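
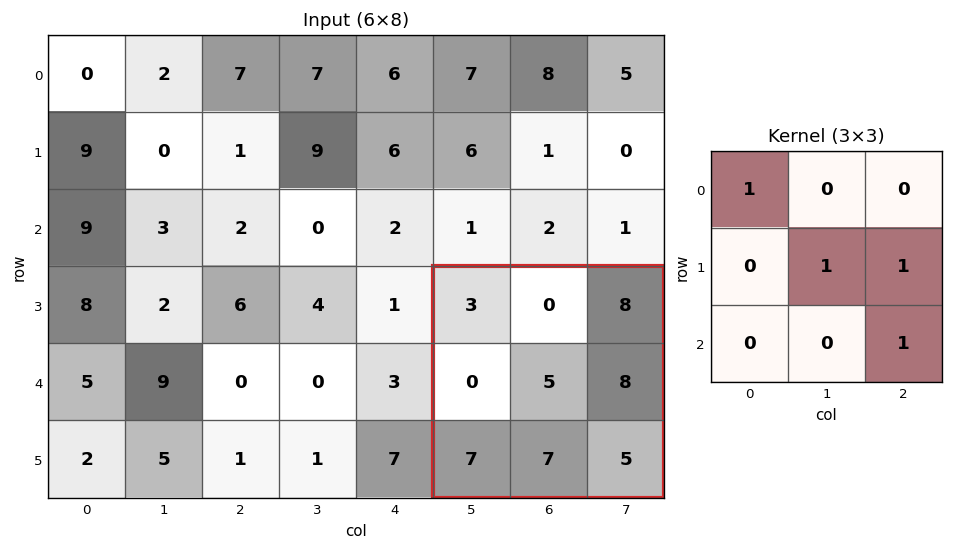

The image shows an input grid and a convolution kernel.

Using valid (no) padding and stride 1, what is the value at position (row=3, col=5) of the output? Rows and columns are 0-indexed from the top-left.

The receptive field on the input at this output position is [3 0 8 / 0 5 8 / 7 7 5]. Elementwise product with the kernel and sum: 3·1 + 5·1 + 8·1 + 5·1.

21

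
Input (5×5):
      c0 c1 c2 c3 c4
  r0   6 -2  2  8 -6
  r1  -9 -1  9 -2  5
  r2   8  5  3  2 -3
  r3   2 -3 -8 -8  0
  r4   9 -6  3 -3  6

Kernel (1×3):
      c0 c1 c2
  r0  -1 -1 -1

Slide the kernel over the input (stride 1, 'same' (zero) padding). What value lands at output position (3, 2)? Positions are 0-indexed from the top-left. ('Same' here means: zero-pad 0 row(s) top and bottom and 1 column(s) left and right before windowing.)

The receptive field on the zero-padded input at this output position is [-3 -8 -8]. Elementwise product with the kernel and sum: -3·-1 + -8·-1 + -8·-1.

19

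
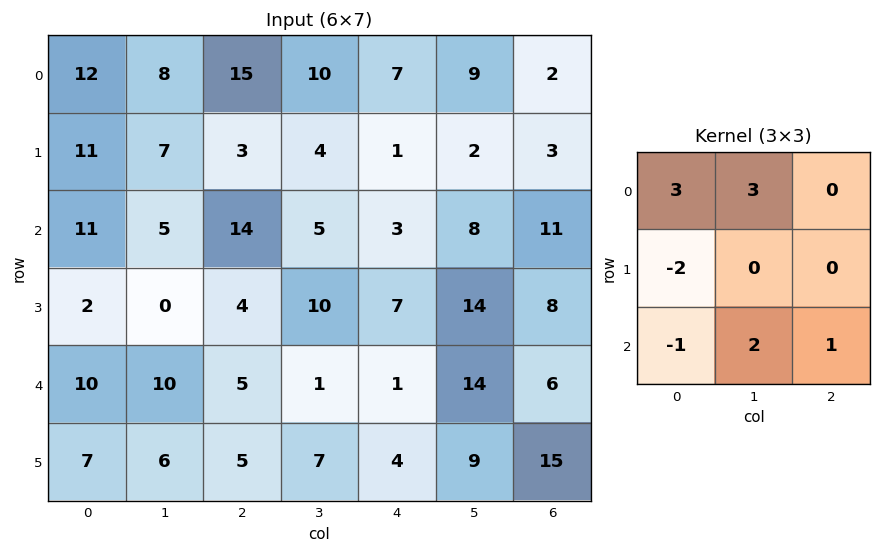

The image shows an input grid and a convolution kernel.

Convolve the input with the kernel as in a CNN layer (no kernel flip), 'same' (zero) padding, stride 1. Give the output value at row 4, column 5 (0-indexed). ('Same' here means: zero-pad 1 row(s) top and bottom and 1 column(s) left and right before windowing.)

90

The receptive field on the zero-padded input at this output position is [7 14 8 / 1 14 6 / 4 9 15]. Elementwise product with the kernel and sum: 7·3 + 14·3 + 1·-2 + 4·-1 + 9·2 + 15·1.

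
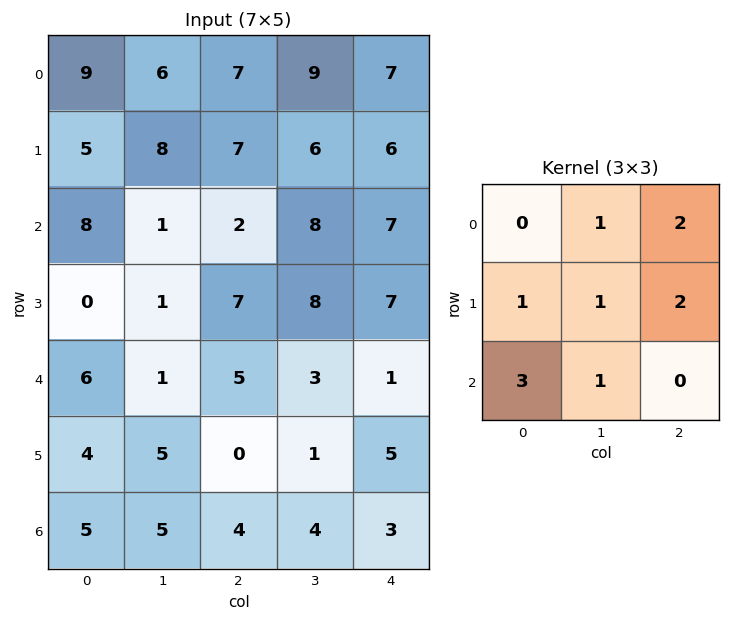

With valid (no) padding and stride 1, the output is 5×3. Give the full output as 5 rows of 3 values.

72 57 62
36 48 71
39 50 69
49 50 33
40 37 32

Output[0,0]: The receptive field on the input at this output position is [9 6 7 / 5 8 7 / 8 1 2]. Elementwise product with the kernel and sum: 6·1 + 7·2 + 5·1 + 8·1 + 7·2 + 8·3 + 1·1.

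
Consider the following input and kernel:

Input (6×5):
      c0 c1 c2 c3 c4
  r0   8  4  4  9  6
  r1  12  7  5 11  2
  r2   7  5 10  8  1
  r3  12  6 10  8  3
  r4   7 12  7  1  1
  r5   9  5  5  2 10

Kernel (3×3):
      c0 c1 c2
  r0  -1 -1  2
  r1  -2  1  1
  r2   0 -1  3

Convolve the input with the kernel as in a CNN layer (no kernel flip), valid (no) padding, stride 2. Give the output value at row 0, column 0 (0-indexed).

The receptive field on the input at this output position is [8 4 4 / 12 7 5 / 7 5 10]. Elementwise product with the kernel and sum: 8·-1 + 4·-1 + 4·2 + 12·-2 + 7·1 + 5·1 + 5·-1 + 10·3.

9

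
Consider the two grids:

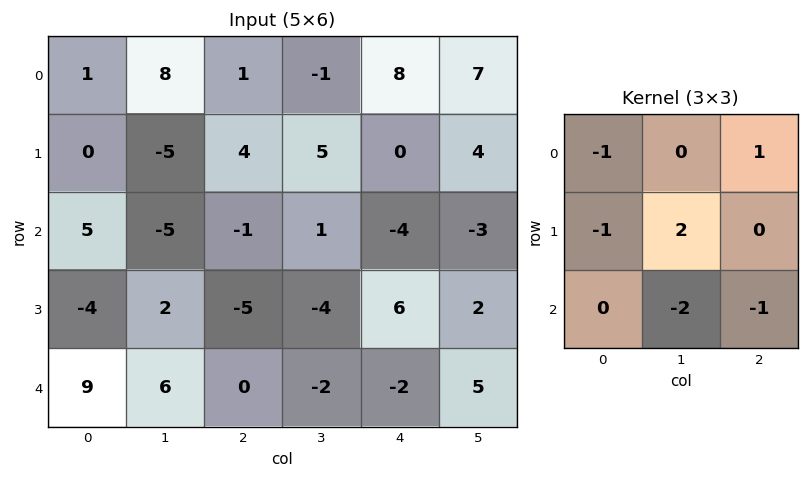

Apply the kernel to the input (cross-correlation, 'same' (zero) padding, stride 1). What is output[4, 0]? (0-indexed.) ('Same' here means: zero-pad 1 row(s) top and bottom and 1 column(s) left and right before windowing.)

20

The receptive field on the zero-padded input at this output position is [0 -4 2 / 0 9 6 / 0 0 0]. Elementwise product with the kernel and sum: 0·-1 + 2·1 + 0·-1 + 9·2 + 0·-2 + 0·-1.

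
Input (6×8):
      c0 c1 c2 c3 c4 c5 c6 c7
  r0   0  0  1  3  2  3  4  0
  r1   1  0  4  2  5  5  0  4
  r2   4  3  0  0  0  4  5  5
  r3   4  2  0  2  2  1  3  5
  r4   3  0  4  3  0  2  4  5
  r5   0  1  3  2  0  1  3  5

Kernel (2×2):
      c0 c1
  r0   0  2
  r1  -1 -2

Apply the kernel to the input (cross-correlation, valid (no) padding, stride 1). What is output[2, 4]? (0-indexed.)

The receptive field on the input at this output position is [0 4 / 2 1]. Elementwise product with the kernel and sum: 4·2 + 2·-1 + 1·-2.

4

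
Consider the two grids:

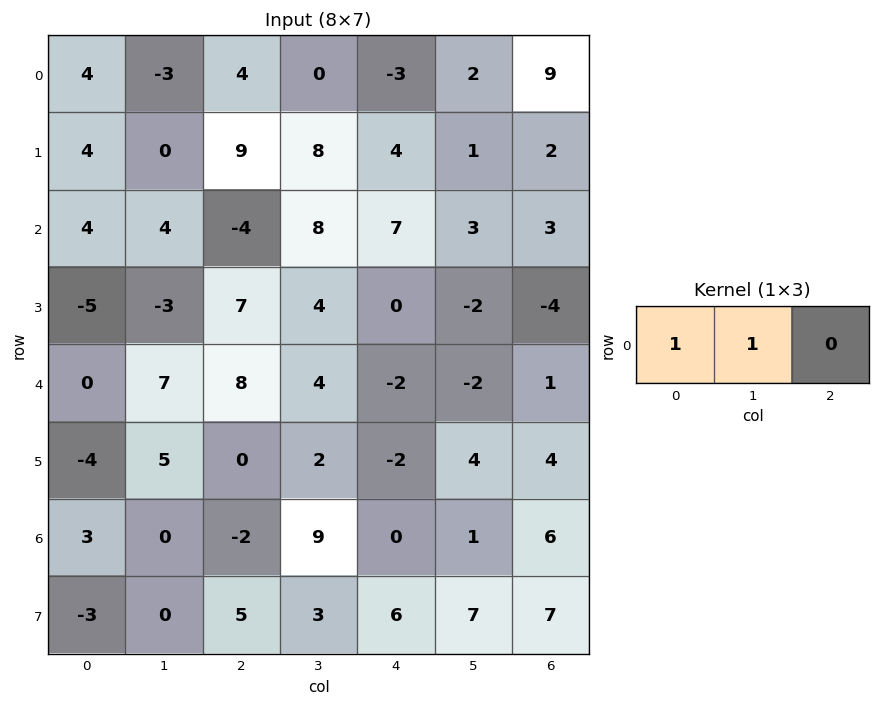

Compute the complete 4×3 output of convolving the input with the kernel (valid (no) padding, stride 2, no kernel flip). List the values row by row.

1 4 -1
8 4 10
7 12 -4
3 7 1

Output[0,0]: The receptive field on the input at this output position is [4 -3 4]. Elementwise product with the kernel and sum: 4·1 + -3·1.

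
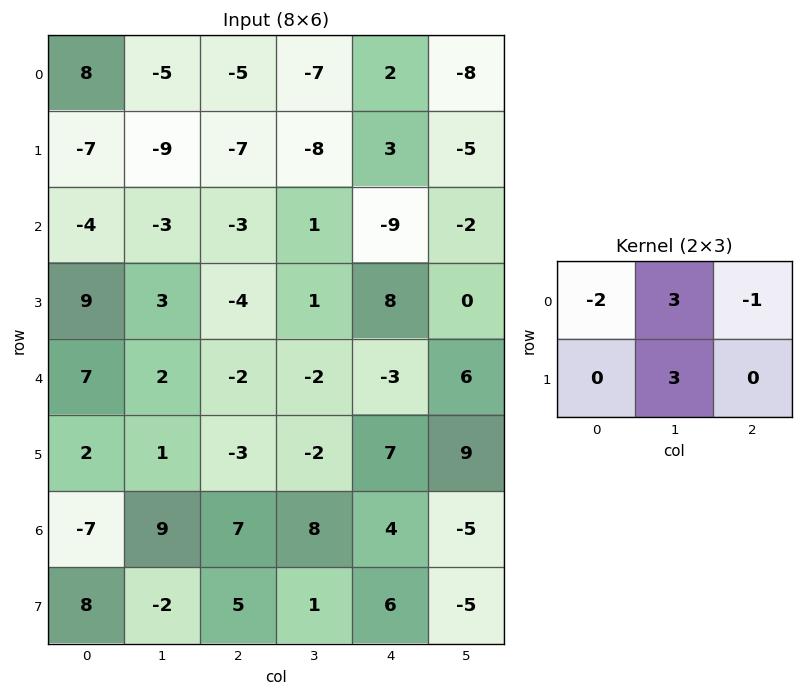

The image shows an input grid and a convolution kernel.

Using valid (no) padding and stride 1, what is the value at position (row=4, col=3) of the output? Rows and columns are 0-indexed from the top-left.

10

The receptive field on the input at this output position is [-2 -3 6 / -2 7 9]. Elementwise product with the kernel and sum: -2·-2 + -3·3 + 6·-1 + 7·3.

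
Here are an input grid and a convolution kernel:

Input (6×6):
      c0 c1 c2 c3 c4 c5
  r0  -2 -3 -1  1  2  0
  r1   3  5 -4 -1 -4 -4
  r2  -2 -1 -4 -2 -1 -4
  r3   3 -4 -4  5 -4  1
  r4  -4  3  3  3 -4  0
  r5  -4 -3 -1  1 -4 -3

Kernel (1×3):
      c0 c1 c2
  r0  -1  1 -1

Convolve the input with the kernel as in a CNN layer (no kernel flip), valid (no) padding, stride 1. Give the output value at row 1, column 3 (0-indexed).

The receptive field on the input at this output position is [-1 -4 -4]. Elementwise product with the kernel and sum: -1·-1 + -4·1 + -4·-1.

1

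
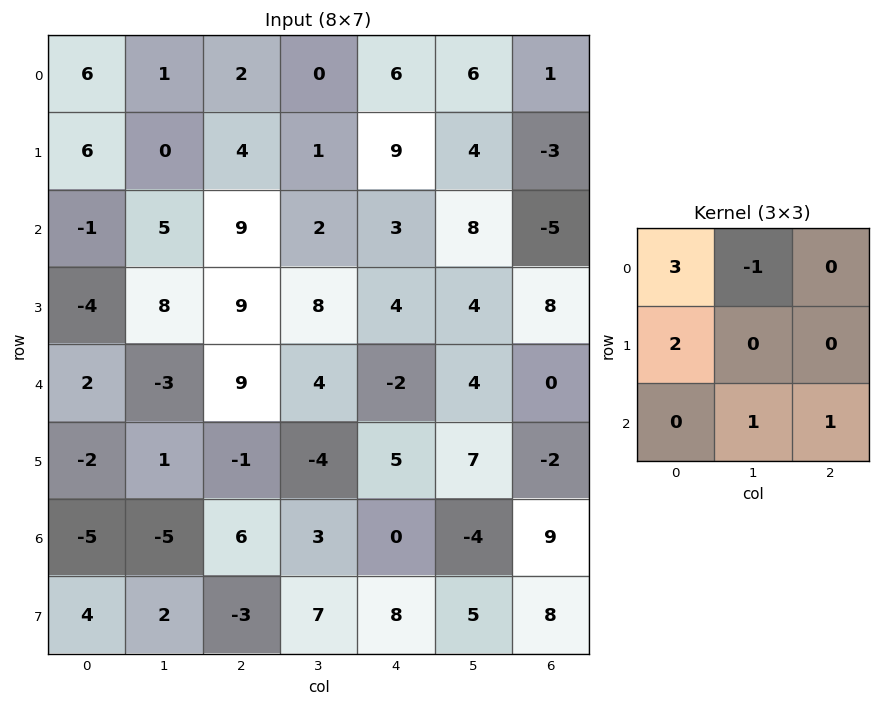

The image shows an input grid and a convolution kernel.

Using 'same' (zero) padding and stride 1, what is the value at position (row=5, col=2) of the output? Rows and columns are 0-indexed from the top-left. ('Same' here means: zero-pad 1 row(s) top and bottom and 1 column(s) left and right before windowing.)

-7

The receptive field on the zero-padded input at this output position is [-3 9 4 / 1 -1 -4 / -5 6 3]. Elementwise product with the kernel and sum: -3·3 + 9·-1 + 1·2 + 6·1 + 3·1.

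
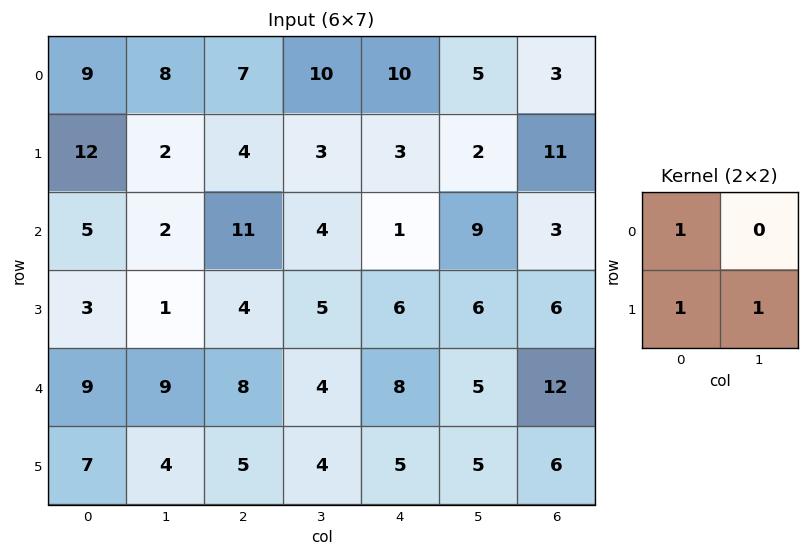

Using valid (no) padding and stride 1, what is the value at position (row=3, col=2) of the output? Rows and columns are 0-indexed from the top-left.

16

The receptive field on the input at this output position is [4 5 / 8 4]. Elementwise product with the kernel and sum: 4·1 + 8·1 + 4·1.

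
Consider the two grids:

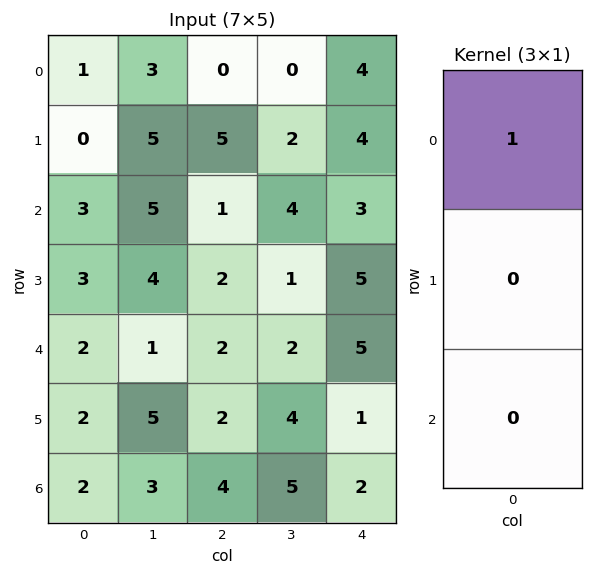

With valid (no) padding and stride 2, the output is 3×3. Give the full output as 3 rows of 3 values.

Output[0,0]: The receptive field on the input at this output position is [1 / 0 / 3]. Elementwise product with the kernel and sum: 1·1.
Output[0,1]: The receptive field on the input at this output position is [0 / 5 / 1]. Elementwise product with the kernel and sum: 0·1.

1 0 4
3 1 3
2 2 5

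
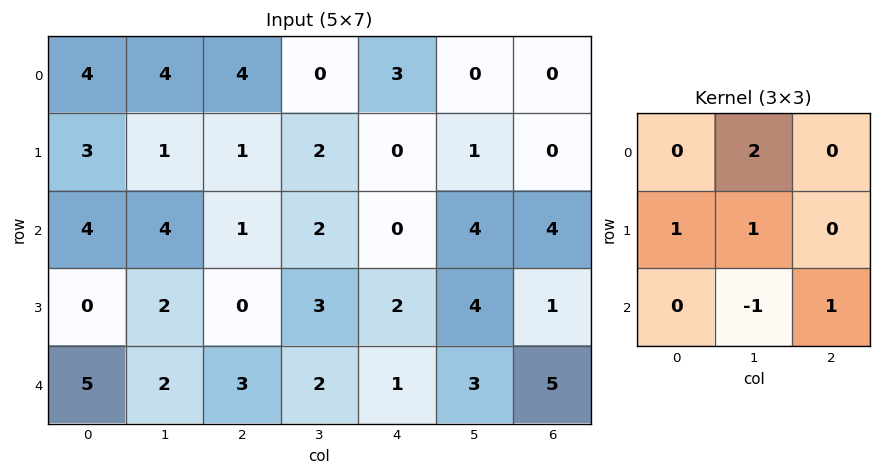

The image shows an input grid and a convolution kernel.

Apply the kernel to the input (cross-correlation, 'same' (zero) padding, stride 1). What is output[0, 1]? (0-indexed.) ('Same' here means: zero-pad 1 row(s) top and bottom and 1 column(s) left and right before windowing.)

8

The receptive field on the zero-padded input at this output position is [0 0 0 / 4 4 4 / 3 1 1]. Elementwise product with the kernel and sum: 0·2 + 4·1 + 4·1 + 1·-1 + 1·1.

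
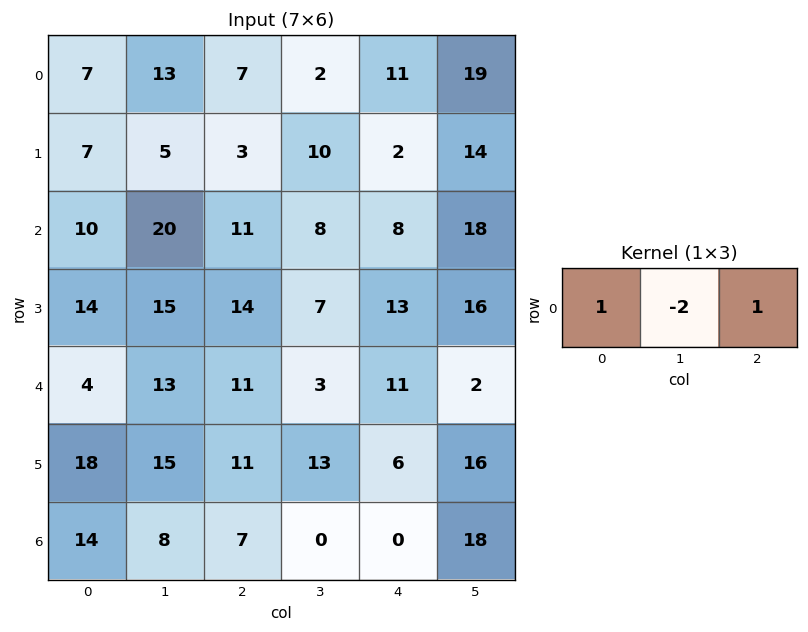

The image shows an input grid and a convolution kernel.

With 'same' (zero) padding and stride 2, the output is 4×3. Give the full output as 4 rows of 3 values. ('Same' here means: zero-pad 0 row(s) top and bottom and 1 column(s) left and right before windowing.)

-1 1 -1
0 6 10
5 -6 -17
-20 -6 18

Output[0,0]: The receptive field on the zero-padded input at this output position is [0 7 13]. Elementwise product with the kernel and sum: 0·1 + 7·-2 + 13·1.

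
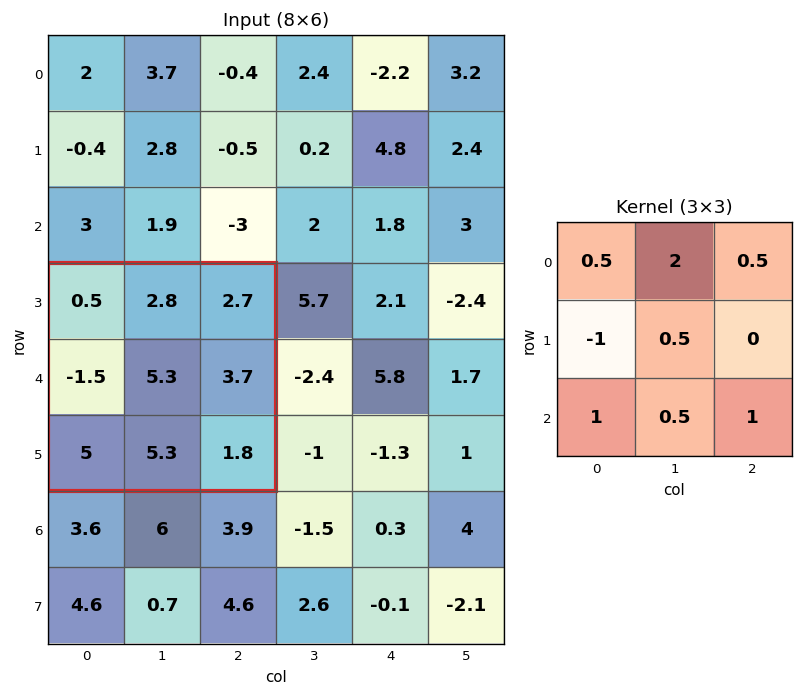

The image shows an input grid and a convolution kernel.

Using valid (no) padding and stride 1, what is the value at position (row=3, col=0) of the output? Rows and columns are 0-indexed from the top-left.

20.8

The receptive field on the input at this output position is [0.5 2.8 2.7 / -1.5 5.3 3.7 / 5 5.3 1.8]. Elementwise product with the kernel and sum: 0.5·0.5 + 2.8·2 + 2.7·0.5 + -1.5·-1 + 5.3·0.5 + 5·1 + 5.3·0.5 + 1.8·1.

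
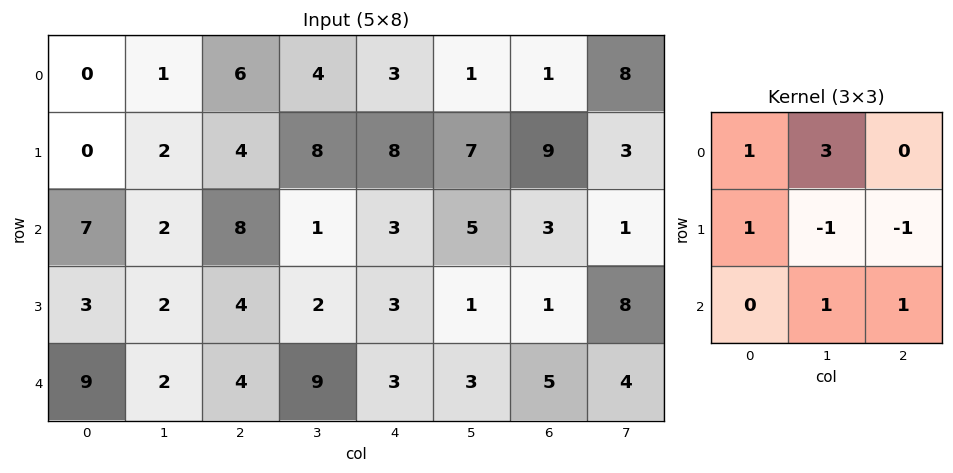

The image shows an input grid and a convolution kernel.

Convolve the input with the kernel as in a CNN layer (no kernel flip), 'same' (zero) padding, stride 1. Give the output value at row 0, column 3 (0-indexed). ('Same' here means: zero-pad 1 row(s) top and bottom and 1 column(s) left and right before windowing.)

The receptive field on the zero-padded input at this output position is [0 0 0 / 6 4 3 / 4 8 8]. Elementwise product with the kernel and sum: 0·1 + 0·3 + 6·1 + 4·-1 + 3·-1 + 8·1 + 8·1.

15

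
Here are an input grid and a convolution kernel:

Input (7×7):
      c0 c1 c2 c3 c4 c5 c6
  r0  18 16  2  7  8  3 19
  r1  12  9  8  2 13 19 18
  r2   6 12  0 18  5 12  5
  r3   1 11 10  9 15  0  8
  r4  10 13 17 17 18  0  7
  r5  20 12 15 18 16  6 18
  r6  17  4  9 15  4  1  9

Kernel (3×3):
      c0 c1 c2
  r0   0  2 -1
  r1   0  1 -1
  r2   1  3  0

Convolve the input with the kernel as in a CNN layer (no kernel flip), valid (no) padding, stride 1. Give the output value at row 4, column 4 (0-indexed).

The receptive field on the input at this output position is [18 0 7 / 16 6 18 / 4 1 9]. Elementwise product with the kernel and sum: 0·2 + 7·-1 + 6·1 + 18·-1 + 4·1 + 1·3.

-12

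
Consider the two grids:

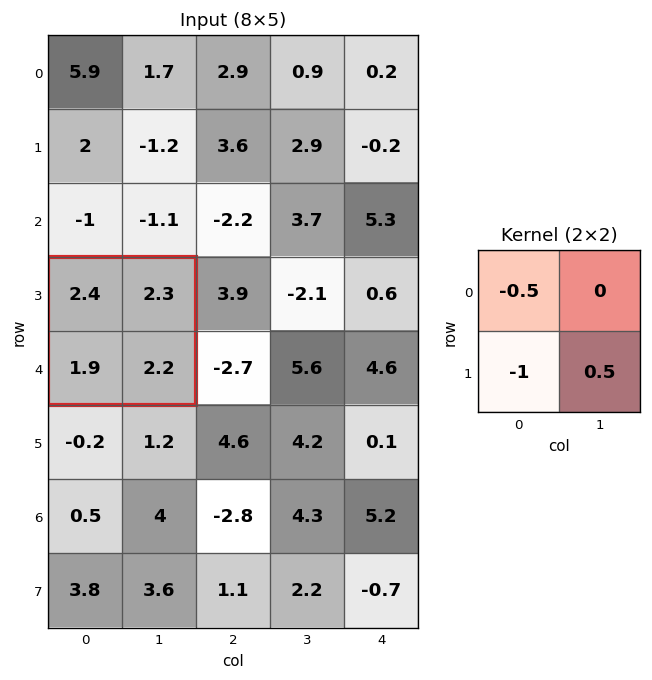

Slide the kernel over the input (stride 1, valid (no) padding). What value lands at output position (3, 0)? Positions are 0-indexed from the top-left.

The receptive field on the input at this output position is [2.4 2.3 / 1.9 2.2]. Elementwise product with the kernel and sum: 2.4·-0.5 + 1.9·-1 + 2.2·0.5.

-2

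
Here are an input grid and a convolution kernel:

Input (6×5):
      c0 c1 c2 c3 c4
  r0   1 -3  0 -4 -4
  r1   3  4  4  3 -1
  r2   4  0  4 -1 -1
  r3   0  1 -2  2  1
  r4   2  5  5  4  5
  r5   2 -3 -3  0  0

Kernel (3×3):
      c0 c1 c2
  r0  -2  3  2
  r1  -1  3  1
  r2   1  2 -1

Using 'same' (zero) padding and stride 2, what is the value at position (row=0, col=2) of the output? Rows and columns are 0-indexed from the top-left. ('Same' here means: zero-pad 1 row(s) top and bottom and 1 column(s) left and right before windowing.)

-7

The receptive field on the zero-padded input at this output position is [0 0 0 / -4 -4 0 / 3 -1 0]. Elementwise product with the kernel and sum: 0·-2 + 0·3 + 0·2 + -4·-1 + -4·3 + 0·1 + 3·1 + -1·2 + 0·-1.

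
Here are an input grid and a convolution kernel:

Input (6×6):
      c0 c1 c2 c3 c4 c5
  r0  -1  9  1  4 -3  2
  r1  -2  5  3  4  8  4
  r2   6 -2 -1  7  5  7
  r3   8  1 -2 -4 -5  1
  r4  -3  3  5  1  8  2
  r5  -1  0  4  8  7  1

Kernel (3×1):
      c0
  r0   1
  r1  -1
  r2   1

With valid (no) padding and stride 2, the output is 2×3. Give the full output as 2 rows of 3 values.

7 -3 -6
-5 6 18

Output[0,0]: The receptive field on the input at this output position is [-1 / -2 / 6]. Elementwise product with the kernel and sum: -1·1 + -2·-1 + 6·1.
Output[0,1]: The receptive field on the input at this output position is [1 / 3 / -1]. Elementwise product with the kernel and sum: 1·1 + 3·-1 + -1·1.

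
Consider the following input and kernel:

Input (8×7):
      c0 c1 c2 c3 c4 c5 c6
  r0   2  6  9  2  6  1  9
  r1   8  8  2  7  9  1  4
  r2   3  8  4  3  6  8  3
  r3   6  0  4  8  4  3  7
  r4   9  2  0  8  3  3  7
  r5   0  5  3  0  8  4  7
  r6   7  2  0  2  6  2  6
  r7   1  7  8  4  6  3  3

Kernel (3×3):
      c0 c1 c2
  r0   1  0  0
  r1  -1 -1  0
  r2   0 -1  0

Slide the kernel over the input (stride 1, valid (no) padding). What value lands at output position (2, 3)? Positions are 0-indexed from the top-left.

-12

The receptive field on the input at this output position is [3 6 8 / 8 4 3 / 8 3 3]. Elementwise product with the kernel and sum: 3·1 + 8·-1 + 4·-1 + 3·-1.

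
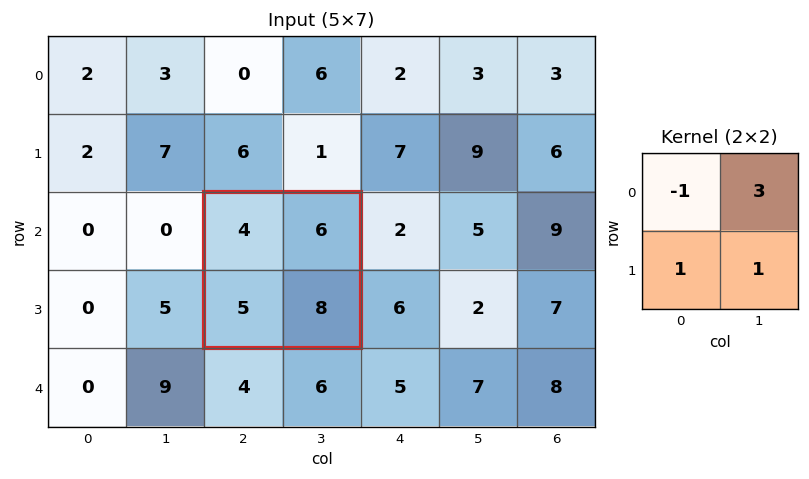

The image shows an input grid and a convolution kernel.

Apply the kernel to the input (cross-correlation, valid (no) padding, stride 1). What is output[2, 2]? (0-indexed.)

The receptive field on the input at this output position is [4 6 / 5 8]. Elementwise product with the kernel and sum: 4·-1 + 6·3 + 5·1 + 8·1.

27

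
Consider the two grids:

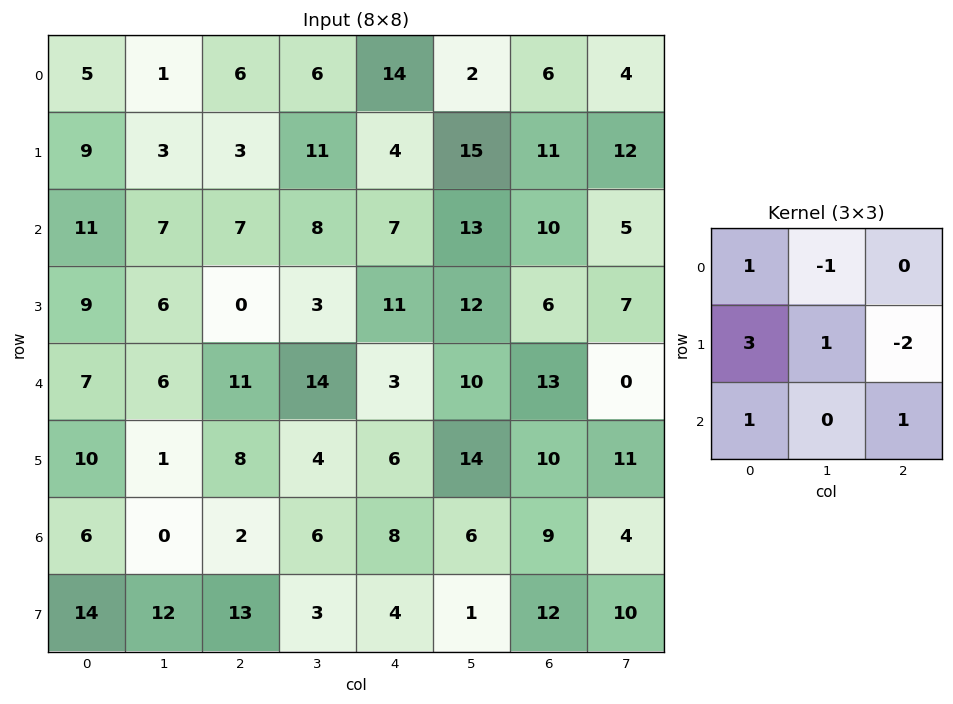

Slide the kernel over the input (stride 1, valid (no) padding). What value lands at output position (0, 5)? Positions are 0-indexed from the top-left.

46

The receptive field on the input at this output position is [2 6 4 / 15 11 12 / 13 10 5]. Elementwise product with the kernel and sum: 2·1 + 6·-1 + 15·3 + 11·1 + 12·-2 + 13·1 + 5·1.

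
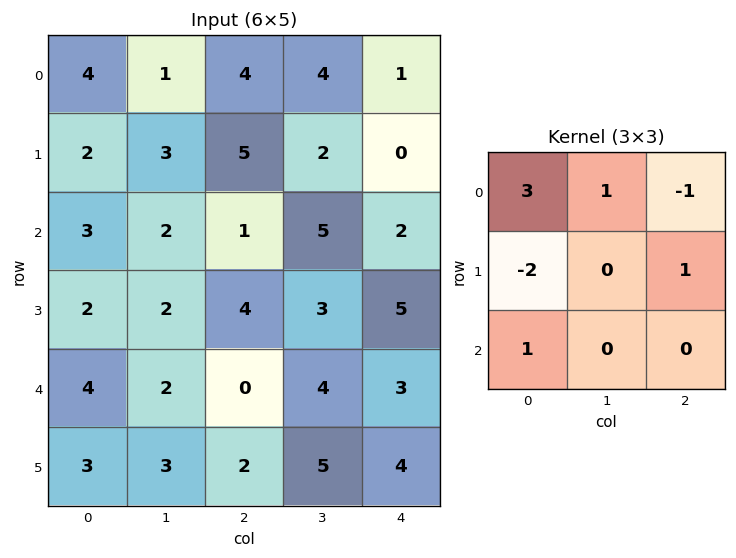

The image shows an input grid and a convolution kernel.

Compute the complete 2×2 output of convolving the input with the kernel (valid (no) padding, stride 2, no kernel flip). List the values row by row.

13 6
14 3

Output[0,0]: The receptive field on the input at this output position is [4 1 4 / 2 3 5 / 3 2 1]. Elementwise product with the kernel and sum: 4·3 + 1·1 + 4·-1 + 2·-2 + 5·1 + 3·1.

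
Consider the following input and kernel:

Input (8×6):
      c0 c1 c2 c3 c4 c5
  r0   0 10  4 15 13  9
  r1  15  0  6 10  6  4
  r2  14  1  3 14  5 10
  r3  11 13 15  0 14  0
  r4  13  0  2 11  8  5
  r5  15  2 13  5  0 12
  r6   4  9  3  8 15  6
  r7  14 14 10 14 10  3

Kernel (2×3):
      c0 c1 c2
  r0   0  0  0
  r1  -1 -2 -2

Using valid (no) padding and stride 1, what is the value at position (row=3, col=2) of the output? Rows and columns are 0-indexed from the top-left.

-40

The receptive field on the input at this output position is [15 0 14 / 2 11 8]. Elementwise product with the kernel and sum: 2·-1 + 11·-2 + 8·-2.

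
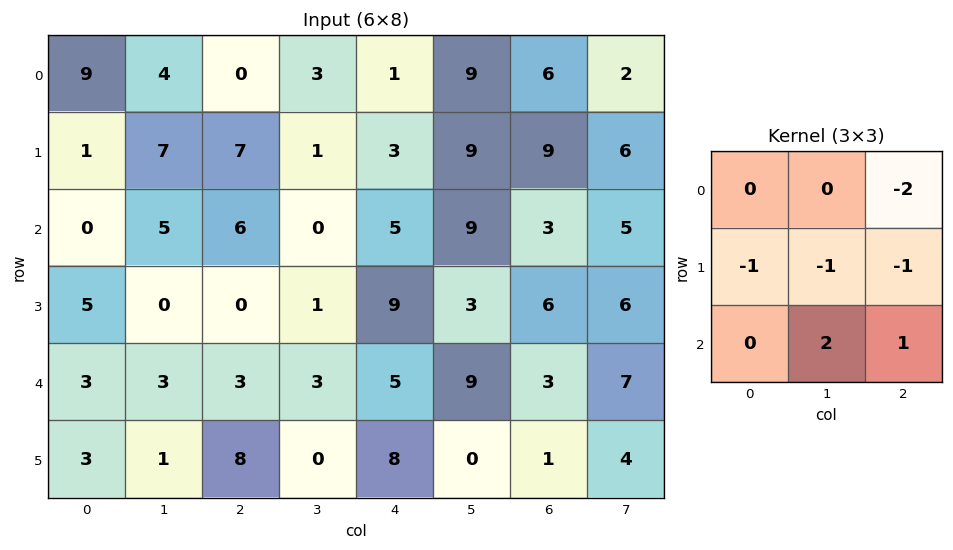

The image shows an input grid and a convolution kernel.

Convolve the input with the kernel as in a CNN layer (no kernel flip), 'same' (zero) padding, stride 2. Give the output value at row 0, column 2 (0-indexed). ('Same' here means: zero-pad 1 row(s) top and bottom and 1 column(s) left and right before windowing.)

2

The receptive field on the zero-padded input at this output position is [0 0 0 / 3 1 9 / 1 3 9]. Elementwise product with the kernel and sum: 0·-2 + 3·-1 + 1·-1 + 9·-1 + 3·2 + 9·1.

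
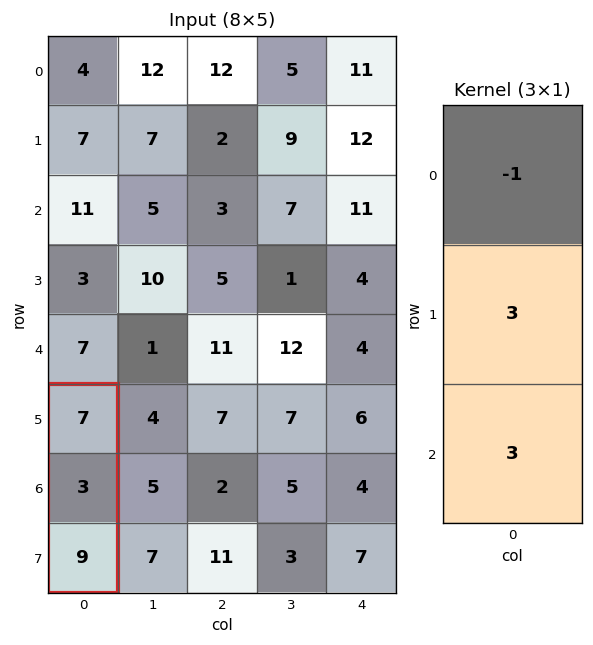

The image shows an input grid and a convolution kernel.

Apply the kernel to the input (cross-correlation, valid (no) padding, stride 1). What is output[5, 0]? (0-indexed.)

The receptive field on the input at this output position is [7 / 3 / 9]. Elementwise product with the kernel and sum: 7·-1 + 3·3 + 9·3.

29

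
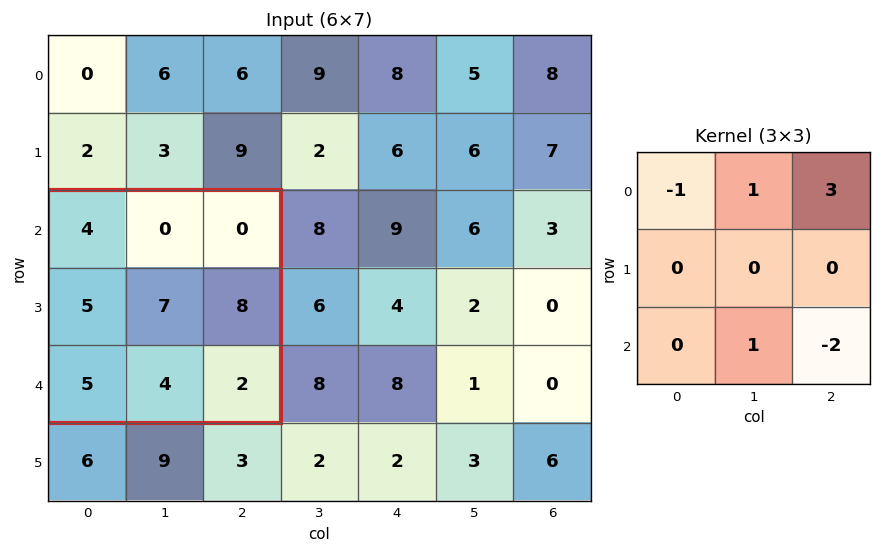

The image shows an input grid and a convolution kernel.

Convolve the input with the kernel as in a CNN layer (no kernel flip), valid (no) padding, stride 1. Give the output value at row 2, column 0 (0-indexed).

-4

The receptive field on the input at this output position is [4 0 0 / 5 7 8 / 5 4 2]. Elementwise product with the kernel and sum: 4·-1 + 0·1 + 0·3 + 4·1 + 2·-2.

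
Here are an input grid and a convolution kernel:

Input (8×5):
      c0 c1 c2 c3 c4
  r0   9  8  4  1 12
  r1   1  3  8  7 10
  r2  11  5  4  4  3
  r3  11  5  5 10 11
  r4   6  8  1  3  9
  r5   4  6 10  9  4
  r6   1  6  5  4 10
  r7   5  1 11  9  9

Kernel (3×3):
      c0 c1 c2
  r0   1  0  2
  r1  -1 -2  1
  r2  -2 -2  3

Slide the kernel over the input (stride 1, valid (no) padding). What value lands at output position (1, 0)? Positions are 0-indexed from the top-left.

-17

The receptive field on the input at this output position is [1 3 8 / 11 5 4 / 11 5 5]. Elementwise product with the kernel and sum: 1·1 + 8·2 + 11·-1 + 5·-2 + 4·1 + 11·-2 + 5·-2 + 5·3.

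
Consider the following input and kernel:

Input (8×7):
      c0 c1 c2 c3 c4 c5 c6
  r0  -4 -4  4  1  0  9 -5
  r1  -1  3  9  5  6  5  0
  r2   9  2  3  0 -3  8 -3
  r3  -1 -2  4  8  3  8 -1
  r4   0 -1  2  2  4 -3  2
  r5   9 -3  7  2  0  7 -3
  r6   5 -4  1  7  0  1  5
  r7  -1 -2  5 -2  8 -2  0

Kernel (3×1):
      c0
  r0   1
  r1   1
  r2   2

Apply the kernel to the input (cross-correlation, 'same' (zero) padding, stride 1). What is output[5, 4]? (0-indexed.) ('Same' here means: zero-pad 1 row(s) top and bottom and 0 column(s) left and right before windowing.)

4

The receptive field on the zero-padded input at this output position is [4 / 0 / 0]. Elementwise product with the kernel and sum: 4·1 + 0·1 + 0·2.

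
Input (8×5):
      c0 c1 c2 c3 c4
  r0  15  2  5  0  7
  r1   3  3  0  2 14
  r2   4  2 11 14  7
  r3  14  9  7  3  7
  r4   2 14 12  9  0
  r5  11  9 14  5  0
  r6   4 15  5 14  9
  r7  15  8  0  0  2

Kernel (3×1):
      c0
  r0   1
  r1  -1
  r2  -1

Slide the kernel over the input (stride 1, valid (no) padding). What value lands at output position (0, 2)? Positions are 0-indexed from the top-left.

-6

The receptive field on the input at this output position is [5 / 0 / 11]. Elementwise product with the kernel and sum: 5·1 + 0·-1 + 11·-1.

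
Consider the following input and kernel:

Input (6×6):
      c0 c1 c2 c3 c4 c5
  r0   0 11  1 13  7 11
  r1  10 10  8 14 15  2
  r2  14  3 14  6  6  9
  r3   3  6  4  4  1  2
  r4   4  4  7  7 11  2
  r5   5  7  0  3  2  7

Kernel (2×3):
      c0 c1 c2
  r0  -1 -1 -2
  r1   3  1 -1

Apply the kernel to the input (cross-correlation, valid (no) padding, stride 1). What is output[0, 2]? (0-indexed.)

The receptive field on the input at this output position is [1 13 7 / 8 14 15]. Elementwise product with the kernel and sum: 1·-1 + 13·-1 + 7·-2 + 8·3 + 14·1 + 15·-1.

-5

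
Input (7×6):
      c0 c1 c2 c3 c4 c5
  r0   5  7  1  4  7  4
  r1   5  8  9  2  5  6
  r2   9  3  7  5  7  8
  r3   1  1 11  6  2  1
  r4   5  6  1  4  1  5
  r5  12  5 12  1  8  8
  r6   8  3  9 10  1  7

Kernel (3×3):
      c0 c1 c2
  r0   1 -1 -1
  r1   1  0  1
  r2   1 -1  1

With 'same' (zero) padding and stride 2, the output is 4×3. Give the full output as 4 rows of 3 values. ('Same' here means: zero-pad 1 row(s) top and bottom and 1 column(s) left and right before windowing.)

Output[0,0]: The receptive field on the zero-padded input at this output position is [0 0 0 / 0 5 7 / 0 5 8]. Elementwise product with the kernel and sum: 0·1 + 0·-1 + 0·-1 + 0·1 + 7·1 + 0·1 + 5·-1 + 8·1.
Output[0,1]: The receptive field on the zero-padded input at this output position is [0 0 0 / 7 1 4 / 8 9 2]. Elementwise product with the kernel and sum: 0·1 + 0·-1 + 0·-1 + 7·1 + 4·1 + 8·1 + 9·-1 + 2·1.

10 12 11
-10 1 9
-3 -12 13
-14 5 2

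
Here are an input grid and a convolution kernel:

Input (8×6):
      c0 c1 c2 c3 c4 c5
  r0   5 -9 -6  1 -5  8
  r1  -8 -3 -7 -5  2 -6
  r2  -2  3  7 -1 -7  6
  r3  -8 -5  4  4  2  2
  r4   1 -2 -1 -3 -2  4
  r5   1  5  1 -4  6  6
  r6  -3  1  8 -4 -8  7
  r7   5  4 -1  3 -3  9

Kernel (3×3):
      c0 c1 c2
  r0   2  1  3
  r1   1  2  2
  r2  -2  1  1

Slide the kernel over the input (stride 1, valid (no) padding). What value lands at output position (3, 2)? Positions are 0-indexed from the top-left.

The receptive field on the input at this output position is [4 4 2 / -1 -3 -2 / 1 -4 6]. Elementwise product with the kernel and sum: 4·2 + 4·1 + 2·3 + -1·1 + -3·2 + -2·2 + 1·-2 + -4·1 + 6·1.

7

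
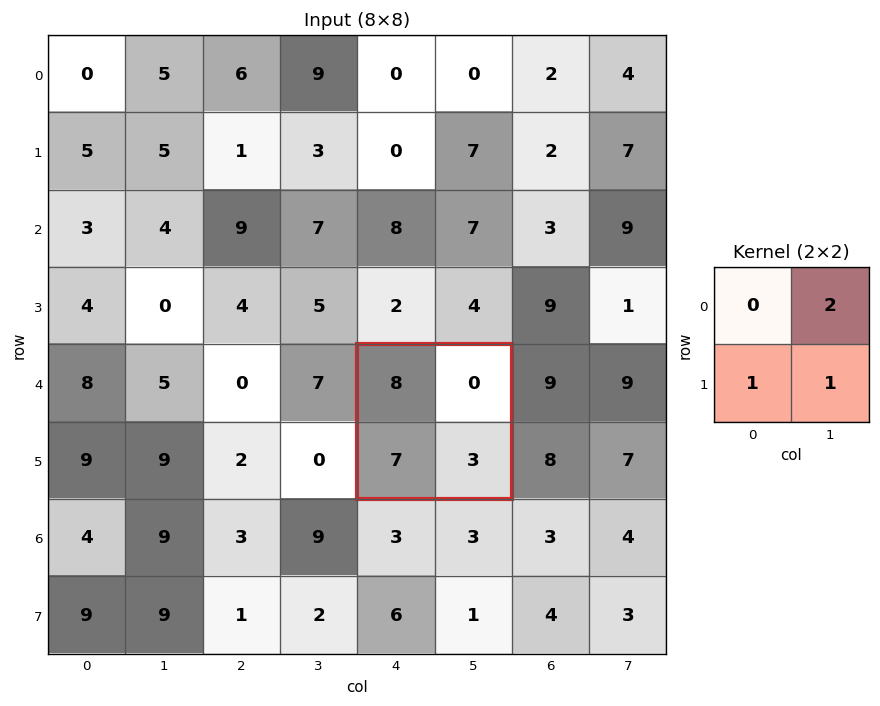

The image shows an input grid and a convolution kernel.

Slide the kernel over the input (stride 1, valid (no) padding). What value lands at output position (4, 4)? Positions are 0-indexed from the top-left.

The receptive field on the input at this output position is [8 0 / 7 3]. Elementwise product with the kernel and sum: 0·2 + 7·1 + 3·1.

10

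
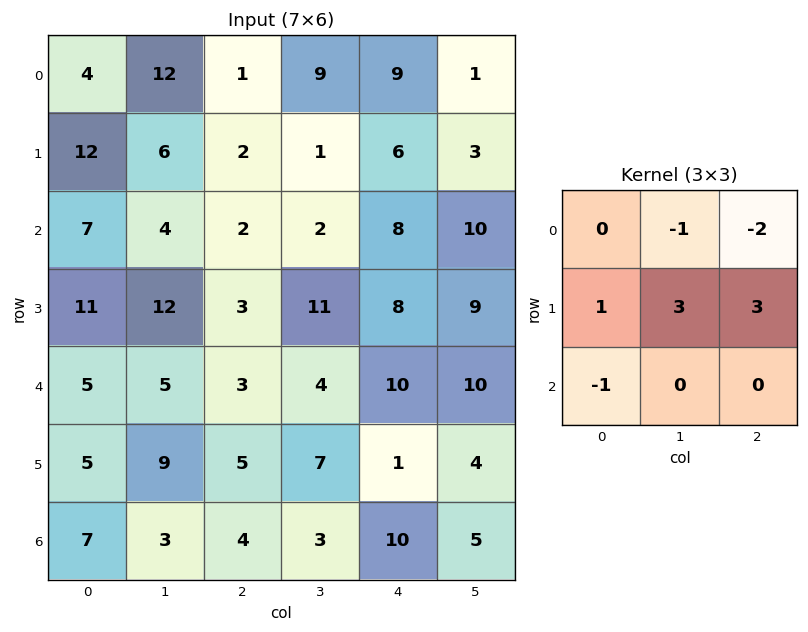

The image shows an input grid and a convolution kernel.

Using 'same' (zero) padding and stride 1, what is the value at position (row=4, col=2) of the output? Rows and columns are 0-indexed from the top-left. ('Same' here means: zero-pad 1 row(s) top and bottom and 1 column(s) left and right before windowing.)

The receptive field on the zero-padded input at this output position is [12 3 11 / 5 3 4 / 9 5 7]. Elementwise product with the kernel and sum: 3·-1 + 11·-2 + 5·1 + 3·3 + 4·3 + 9·-1.

-8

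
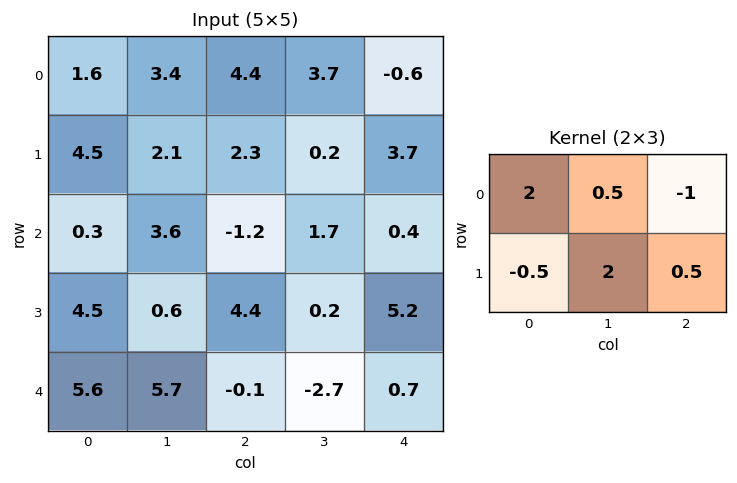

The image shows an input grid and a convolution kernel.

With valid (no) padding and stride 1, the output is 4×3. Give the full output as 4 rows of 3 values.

3.6 8.95 12.35
14.2 1.8 5.2
4.75 13.5 -1.15
13.45 -1.2 -1.3

Output[0,0]: The receptive field on the input at this output position is [1.6 3.4 4.4 / 4.5 2.1 2.3]. Elementwise product with the kernel and sum: 1.6·2 + 3.4·0.5 + 4.4·-1 + 4.5·-0.5 + 2.1·2 + 2.3·0.5.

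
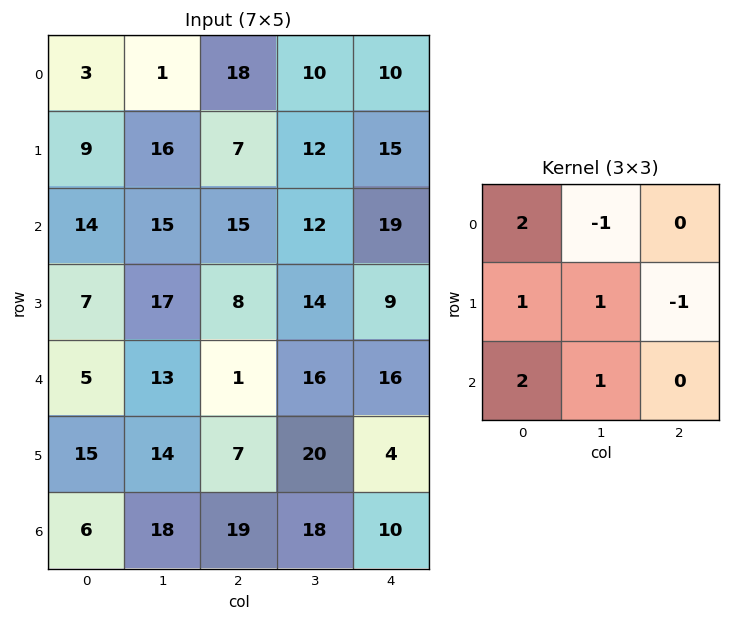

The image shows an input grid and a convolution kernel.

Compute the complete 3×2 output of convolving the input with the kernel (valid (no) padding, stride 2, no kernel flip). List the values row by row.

66 72
52 49
49 65

Output[0,0]: The receptive field on the input at this output position is [3 1 18 / 9 16 7 / 14 15 15]. Elementwise product with the kernel and sum: 3·2 + 1·-1 + 9·1 + 16·1 + 7·-1 + 14·2 + 15·1.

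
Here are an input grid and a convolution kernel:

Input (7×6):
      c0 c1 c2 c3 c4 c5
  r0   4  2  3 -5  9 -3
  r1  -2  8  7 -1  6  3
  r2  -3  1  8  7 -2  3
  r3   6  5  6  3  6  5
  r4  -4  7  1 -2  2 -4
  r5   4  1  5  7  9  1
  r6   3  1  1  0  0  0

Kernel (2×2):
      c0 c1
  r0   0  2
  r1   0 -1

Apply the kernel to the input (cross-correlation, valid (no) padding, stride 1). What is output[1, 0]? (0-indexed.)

15

The receptive field on the input at this output position is [-2 8 / -3 1]. Elementwise product with the kernel and sum: 8·2 + 1·-1.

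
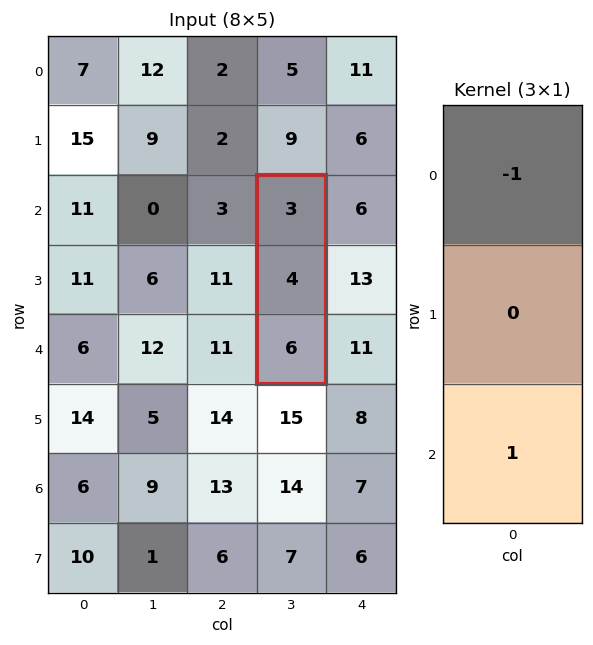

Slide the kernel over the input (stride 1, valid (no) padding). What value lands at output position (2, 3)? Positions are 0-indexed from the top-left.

The receptive field on the input at this output position is [3 / 4 / 6]. Elementwise product with the kernel and sum: 3·-1 + 6·1.

3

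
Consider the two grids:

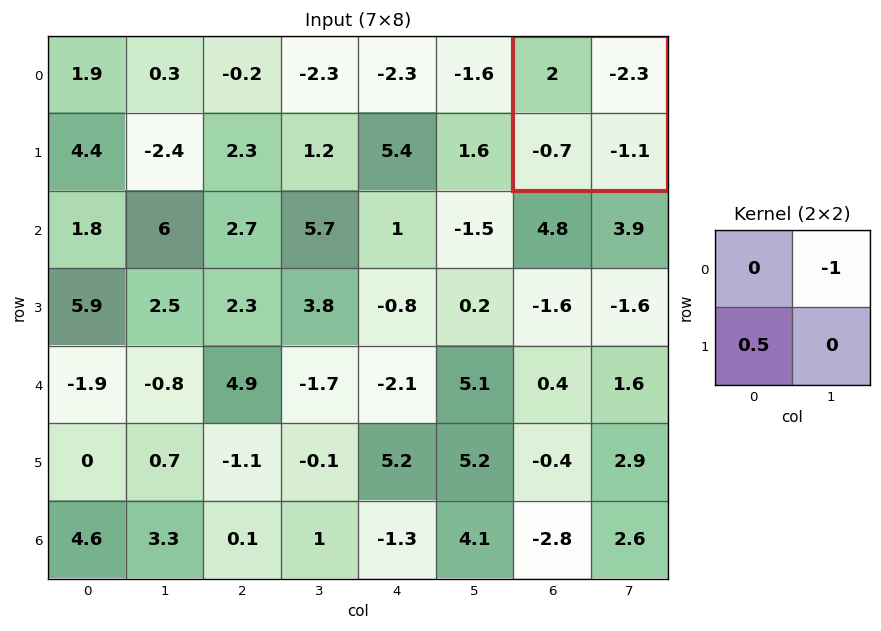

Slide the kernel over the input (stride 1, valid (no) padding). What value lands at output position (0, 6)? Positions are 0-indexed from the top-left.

1.95

The receptive field on the input at this output position is [2 -2.3 / -0.7 -1.1]. Elementwise product with the kernel and sum: -2.3·-1 + -0.7·0.5.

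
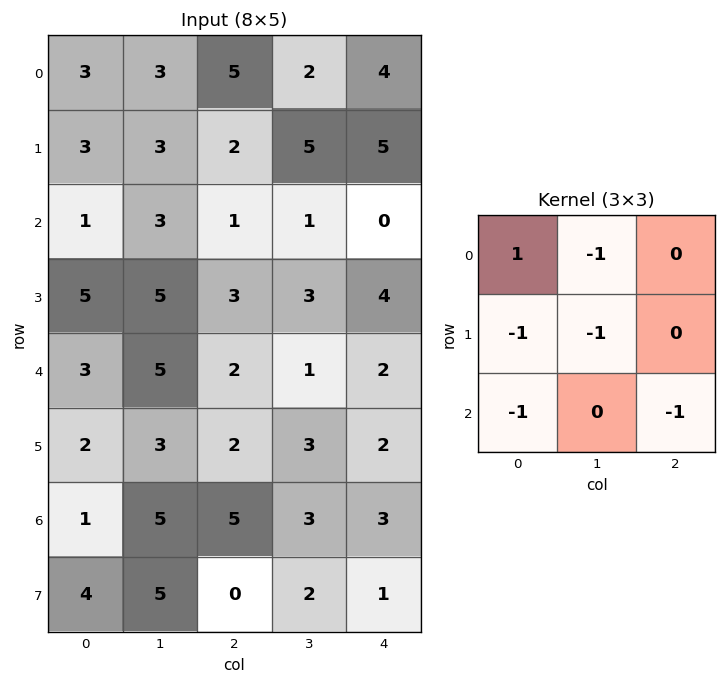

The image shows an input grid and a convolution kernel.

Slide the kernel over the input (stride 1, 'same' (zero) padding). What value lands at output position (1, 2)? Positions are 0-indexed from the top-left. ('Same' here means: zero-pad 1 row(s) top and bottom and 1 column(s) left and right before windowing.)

The receptive field on the zero-padded input at this output position is [3 5 2 / 3 2 5 / 3 1 1]. Elementwise product with the kernel and sum: 3·1 + 5·-1 + 3·-1 + 2·-1 + 3·-1 + 1·-1.

-11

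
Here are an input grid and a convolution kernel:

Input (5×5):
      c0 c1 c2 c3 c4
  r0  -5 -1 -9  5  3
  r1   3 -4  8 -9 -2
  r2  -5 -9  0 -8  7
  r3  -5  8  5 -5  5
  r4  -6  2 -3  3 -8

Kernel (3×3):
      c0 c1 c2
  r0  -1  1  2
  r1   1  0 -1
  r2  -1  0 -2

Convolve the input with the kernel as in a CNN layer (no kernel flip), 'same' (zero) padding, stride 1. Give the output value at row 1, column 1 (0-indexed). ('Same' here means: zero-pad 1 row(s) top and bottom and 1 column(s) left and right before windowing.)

-14

The receptive field on the zero-padded input at this output position is [-5 -1 -9 / 3 -4 8 / -5 -9 0]. Elementwise product with the kernel and sum: -5·-1 + -1·1 + -9·2 + 3·1 + 8·-1 + -5·-1 + 0·-2.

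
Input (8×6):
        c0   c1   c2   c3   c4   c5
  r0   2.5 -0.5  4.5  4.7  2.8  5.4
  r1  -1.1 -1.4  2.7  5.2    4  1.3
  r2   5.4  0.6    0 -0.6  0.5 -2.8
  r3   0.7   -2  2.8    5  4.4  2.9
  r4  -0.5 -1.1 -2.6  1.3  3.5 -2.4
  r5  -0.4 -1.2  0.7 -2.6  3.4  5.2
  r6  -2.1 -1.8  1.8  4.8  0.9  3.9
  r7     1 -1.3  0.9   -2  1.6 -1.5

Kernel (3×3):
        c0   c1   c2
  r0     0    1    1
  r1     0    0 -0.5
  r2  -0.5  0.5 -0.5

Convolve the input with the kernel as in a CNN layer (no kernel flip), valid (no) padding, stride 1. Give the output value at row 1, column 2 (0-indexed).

7.85

The receptive field on the input at this output position is [2.7 5.2 4 / 0 -0.6 0.5 / 2.8 5 4.4]. Elementwise product with the kernel and sum: 5.2·1 + 4·1 + 0.5·-0.5 + 2.8·-0.5 + 5·0.5 + 4.4·-0.5.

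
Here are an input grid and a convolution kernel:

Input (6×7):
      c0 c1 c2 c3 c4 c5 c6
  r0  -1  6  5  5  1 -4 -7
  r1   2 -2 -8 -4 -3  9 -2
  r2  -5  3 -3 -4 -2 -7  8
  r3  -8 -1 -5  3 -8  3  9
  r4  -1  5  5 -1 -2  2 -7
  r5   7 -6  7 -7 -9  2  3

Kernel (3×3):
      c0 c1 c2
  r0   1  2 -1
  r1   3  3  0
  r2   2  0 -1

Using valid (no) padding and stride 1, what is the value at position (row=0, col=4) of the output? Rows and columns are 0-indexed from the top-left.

The receptive field on the input at this output position is [1 -4 -7 / -3 9 -2 / -2 -7 8]. Elementwise product with the kernel and sum: 1·1 + -4·2 + -7·-1 + -3·3 + 9·3 + -2·2 + 8·-1.

6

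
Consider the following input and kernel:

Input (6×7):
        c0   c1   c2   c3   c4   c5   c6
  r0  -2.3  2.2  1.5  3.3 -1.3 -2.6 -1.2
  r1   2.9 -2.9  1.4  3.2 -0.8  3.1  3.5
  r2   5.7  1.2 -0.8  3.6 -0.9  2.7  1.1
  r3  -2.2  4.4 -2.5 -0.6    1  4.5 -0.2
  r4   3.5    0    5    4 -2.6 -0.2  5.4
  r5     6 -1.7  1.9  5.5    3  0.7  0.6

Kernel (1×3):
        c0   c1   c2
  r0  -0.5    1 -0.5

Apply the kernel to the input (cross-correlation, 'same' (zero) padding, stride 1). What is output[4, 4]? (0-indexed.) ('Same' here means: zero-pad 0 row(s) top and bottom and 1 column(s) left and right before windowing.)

-4.5

The receptive field on the zero-padded input at this output position is [4 -2.6 -0.2]. Elementwise product with the kernel and sum: 4·-0.5 + -2.6·1 + -0.2·-0.5.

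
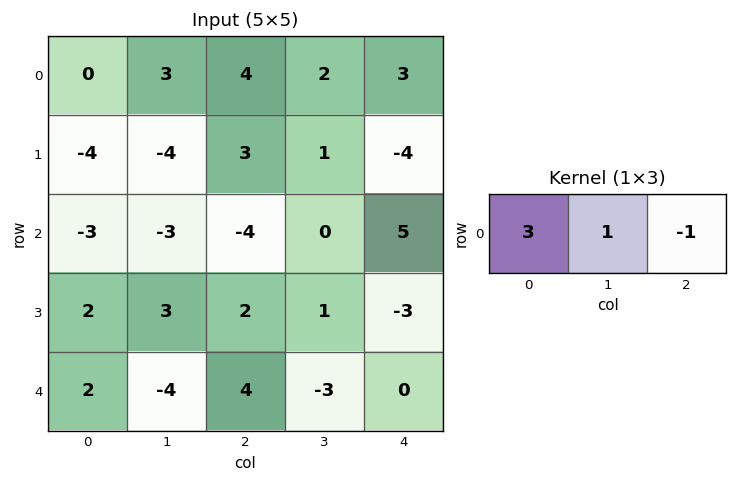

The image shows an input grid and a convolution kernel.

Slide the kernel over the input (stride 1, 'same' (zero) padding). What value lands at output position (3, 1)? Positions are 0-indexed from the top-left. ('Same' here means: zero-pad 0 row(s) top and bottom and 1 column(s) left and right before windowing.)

The receptive field on the zero-padded input at this output position is [2 3 2]. Elementwise product with the kernel and sum: 2·3 + 3·1 + 2·-1.

7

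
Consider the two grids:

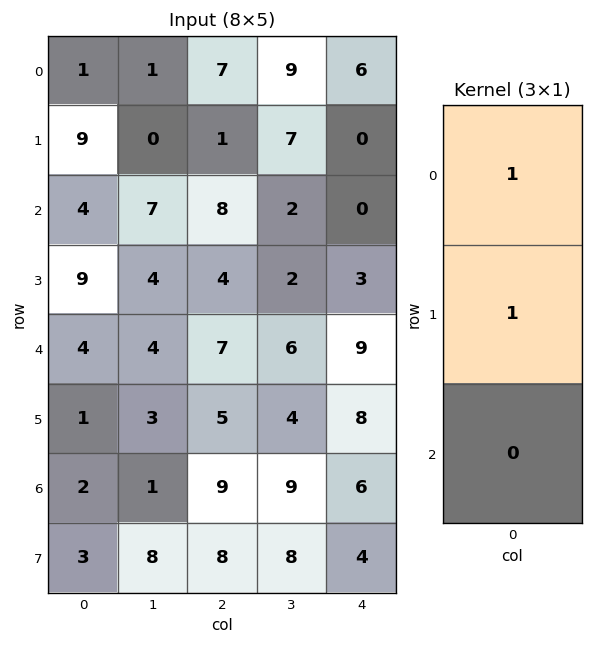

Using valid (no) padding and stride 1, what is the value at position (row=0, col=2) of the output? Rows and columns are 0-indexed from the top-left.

The receptive field on the input at this output position is [7 / 1 / 8]. Elementwise product with the kernel and sum: 7·1 + 1·1.

8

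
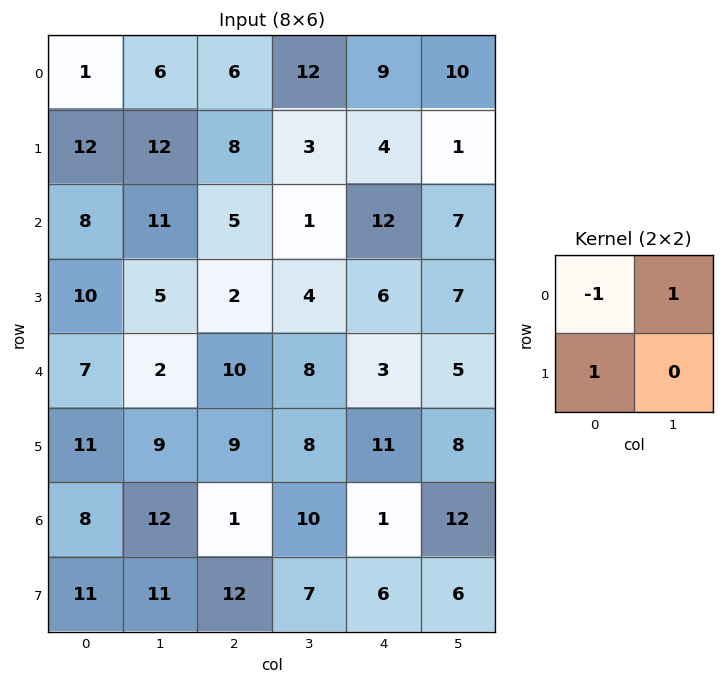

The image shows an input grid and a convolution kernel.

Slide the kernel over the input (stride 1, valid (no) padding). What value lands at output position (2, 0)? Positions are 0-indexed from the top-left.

The receptive field on the input at this output position is [8 11 / 10 5]. Elementwise product with the kernel and sum: 8·-1 + 11·1 + 10·1.

13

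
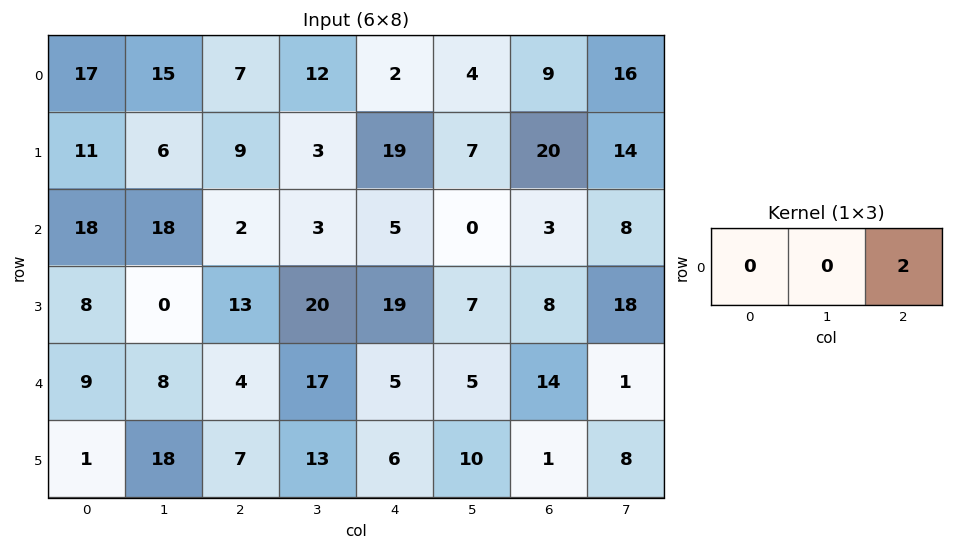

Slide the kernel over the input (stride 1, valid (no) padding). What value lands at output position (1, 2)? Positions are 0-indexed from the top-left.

38

The receptive field on the input at this output position is [9 3 19]. Elementwise product with the kernel and sum: 19·2.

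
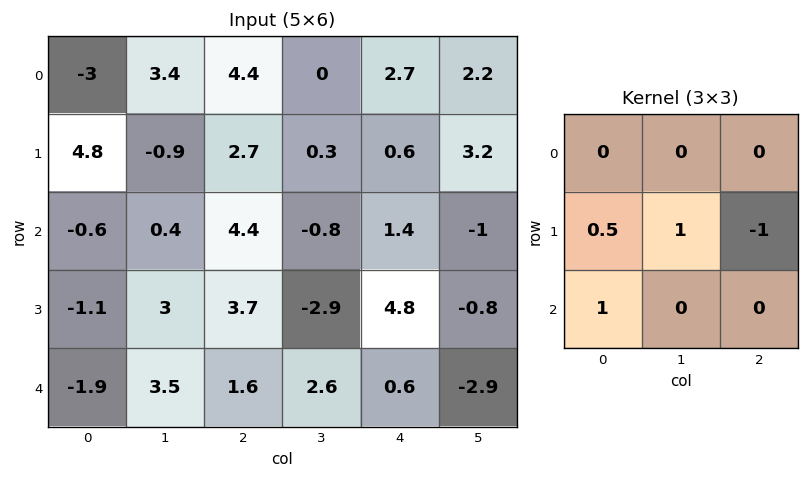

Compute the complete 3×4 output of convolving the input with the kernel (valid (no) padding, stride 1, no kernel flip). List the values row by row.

-1.8 2.35 5.45 -3.25
-5.4 8.4 3.7 -0.9
-3.15 11.6 -4.25 6.75

Output[0,0]: The receptive field on the input at this output position is [-3 3.4 4.4 / 4.8 -0.9 2.7 / -0.6 0.4 4.4]. Elementwise product with the kernel and sum: 4.8·0.5 + -0.9·1 + 2.7·-1 + -0.6·1.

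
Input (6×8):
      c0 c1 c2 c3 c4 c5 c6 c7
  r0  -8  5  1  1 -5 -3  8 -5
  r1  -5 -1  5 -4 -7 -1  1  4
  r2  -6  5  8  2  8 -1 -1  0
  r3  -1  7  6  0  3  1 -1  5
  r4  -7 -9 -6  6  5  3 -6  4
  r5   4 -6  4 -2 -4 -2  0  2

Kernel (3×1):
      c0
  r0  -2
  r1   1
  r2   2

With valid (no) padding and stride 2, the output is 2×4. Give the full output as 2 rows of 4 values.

-1 19 19 -17
-3 -22 -3 -11

Output[0,0]: The receptive field on the input at this output position is [-8 / -5 / -6]. Elementwise product with the kernel and sum: -8·-2 + -5·1 + -6·2.
Output[0,1]: The receptive field on the input at this output position is [1 / 5 / 8]. Elementwise product with the kernel and sum: 1·-2 + 5·1 + 8·2.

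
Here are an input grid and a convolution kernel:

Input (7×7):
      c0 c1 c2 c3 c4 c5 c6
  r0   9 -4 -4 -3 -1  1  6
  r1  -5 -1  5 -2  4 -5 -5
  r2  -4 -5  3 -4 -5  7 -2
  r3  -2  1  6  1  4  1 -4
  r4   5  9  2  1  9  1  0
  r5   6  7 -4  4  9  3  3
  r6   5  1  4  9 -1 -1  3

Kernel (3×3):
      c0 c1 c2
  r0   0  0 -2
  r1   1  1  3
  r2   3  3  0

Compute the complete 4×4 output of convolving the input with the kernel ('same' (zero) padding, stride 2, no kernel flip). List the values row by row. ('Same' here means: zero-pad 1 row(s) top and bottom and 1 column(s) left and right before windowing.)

-18 -5 5 -23
-23 11 37 -4
48 21 50 19
-6 24 -1 2

Output[0,0]: The receptive field on the zero-padded input at this output position is [0 0 0 / 0 9 -4 / 0 -5 -1]. Elementwise product with the kernel and sum: 0·-2 + 0·1 + 9·1 + -4·3 + 0·3 + -5·3.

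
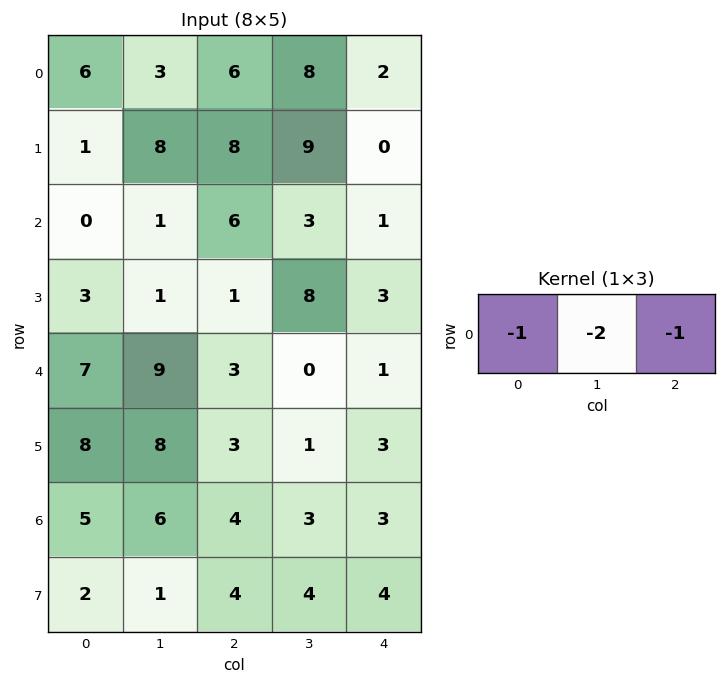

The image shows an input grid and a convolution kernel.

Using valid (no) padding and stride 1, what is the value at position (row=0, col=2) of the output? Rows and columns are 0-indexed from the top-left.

The receptive field on the input at this output position is [6 8 2]. Elementwise product with the kernel and sum: 6·-1 + 8·-2 + 2·-1.

-24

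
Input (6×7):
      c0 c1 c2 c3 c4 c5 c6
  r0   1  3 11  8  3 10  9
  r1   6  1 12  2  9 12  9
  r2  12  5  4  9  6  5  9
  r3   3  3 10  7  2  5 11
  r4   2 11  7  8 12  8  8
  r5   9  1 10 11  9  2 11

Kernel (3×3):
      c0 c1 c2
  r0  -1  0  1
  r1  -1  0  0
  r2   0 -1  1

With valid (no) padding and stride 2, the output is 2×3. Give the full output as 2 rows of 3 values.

3 -23 1
-15 -4 1

Output[0,0]: The receptive field on the input at this output position is [1 3 11 / 6 1 12 / 12 5 4]. Elementwise product with the kernel and sum: 1·-1 + 11·1 + 6·-1 + 5·-1 + 4·1.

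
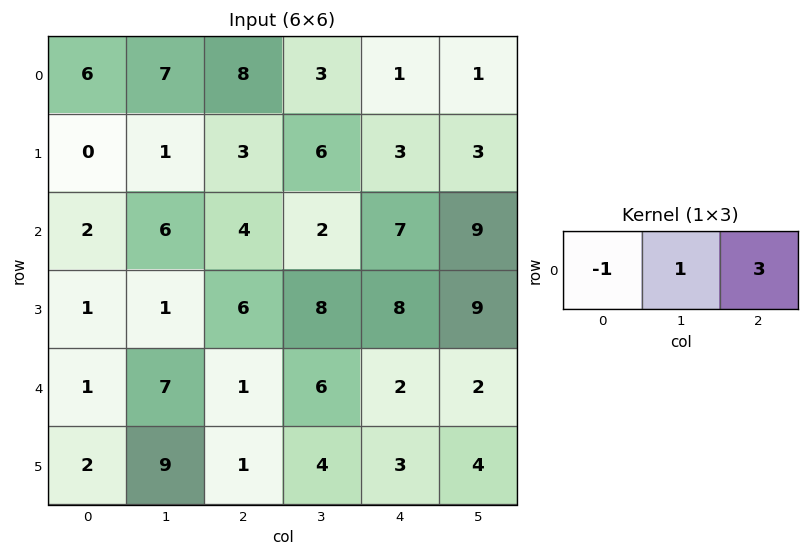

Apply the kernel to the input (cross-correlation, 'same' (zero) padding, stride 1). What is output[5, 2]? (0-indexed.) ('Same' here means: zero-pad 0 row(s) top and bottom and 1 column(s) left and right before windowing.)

The receptive field on the zero-padded input at this output position is [9 1 4]. Elementwise product with the kernel and sum: 9·-1 + 1·1 + 4·3.

4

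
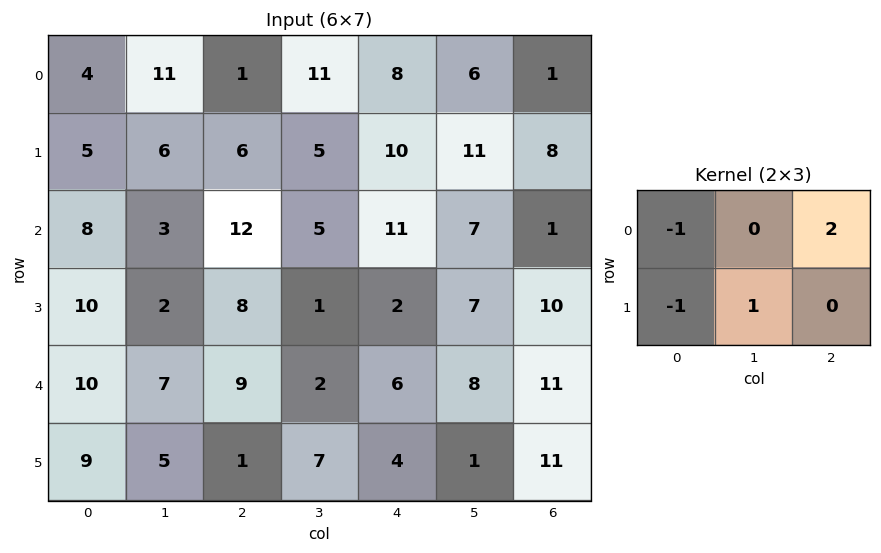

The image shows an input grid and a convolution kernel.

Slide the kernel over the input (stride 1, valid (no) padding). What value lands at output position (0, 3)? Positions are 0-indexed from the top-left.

6

The receptive field on the input at this output position is [11 8 6 / 5 10 11]. Elementwise product with the kernel and sum: 11·-1 + 6·2 + 5·-1 + 10·1.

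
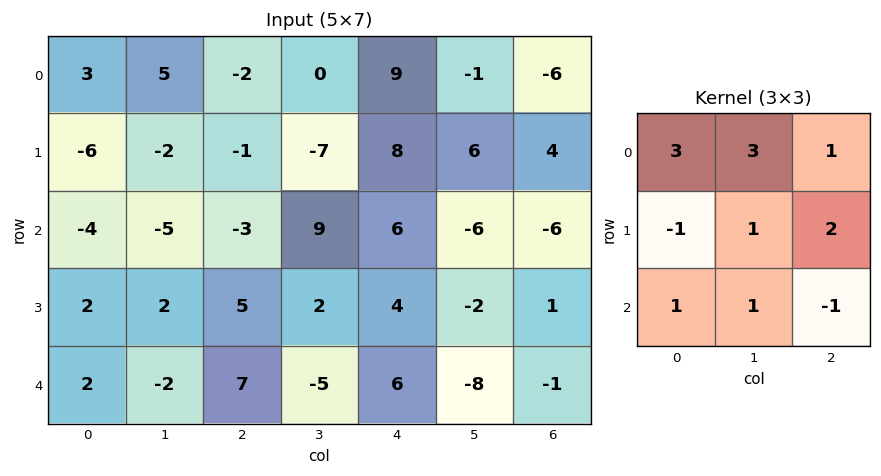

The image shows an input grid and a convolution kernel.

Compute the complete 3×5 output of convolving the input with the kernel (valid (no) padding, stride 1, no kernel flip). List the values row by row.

Output[0,0]: The receptive field on the input at this output position is [3 5 -2 / -6 -2 -1 / -4 -5 -3]. Elementwise product with the kernel and sum: 3·3 + 5·3 + -2·1 + -6·-1 + -2·1 + -1·2 + -4·1 + -5·1 + -3·-1.
Output[0,1]: The receptive field on the input at this output position is [5 -2 0 / -2 -1 -7 / -5 -3 9]. Elementwise product with the kernel and sum: 5·3 + -2·3 + 0·1 + -2·-1 + -1·1 + -7·2 + -5·1 + -3·1 + 9·-1.

18 -21 13 74 30
-33 9 11 2 23
-27 2 25 46 -11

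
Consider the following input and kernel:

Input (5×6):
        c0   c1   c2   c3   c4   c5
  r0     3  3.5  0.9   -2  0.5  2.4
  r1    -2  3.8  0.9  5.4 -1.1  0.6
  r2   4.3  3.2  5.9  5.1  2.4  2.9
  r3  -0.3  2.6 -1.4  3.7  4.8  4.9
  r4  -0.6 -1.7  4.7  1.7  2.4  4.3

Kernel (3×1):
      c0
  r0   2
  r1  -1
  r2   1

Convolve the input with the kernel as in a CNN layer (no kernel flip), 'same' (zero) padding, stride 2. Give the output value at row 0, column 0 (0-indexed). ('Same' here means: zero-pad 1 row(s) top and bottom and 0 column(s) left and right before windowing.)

-5

The receptive field on the zero-padded input at this output position is [0 / 3 / -2]. Elementwise product with the kernel and sum: 0·2 + 3·-1 + -2·1.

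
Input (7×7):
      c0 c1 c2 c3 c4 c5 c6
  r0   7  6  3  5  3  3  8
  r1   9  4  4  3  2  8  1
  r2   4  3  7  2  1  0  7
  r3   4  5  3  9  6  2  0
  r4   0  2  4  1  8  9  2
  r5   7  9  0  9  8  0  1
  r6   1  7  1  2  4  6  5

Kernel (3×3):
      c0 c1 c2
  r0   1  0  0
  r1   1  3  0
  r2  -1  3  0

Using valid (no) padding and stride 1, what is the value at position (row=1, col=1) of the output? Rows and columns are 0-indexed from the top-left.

The receptive field on the input at this output position is [4 4 3 / 3 7 2 / 5 3 9]. Elementwise product with the kernel and sum: 4·1 + 3·1 + 7·3 + 5·-1 + 3·3.

32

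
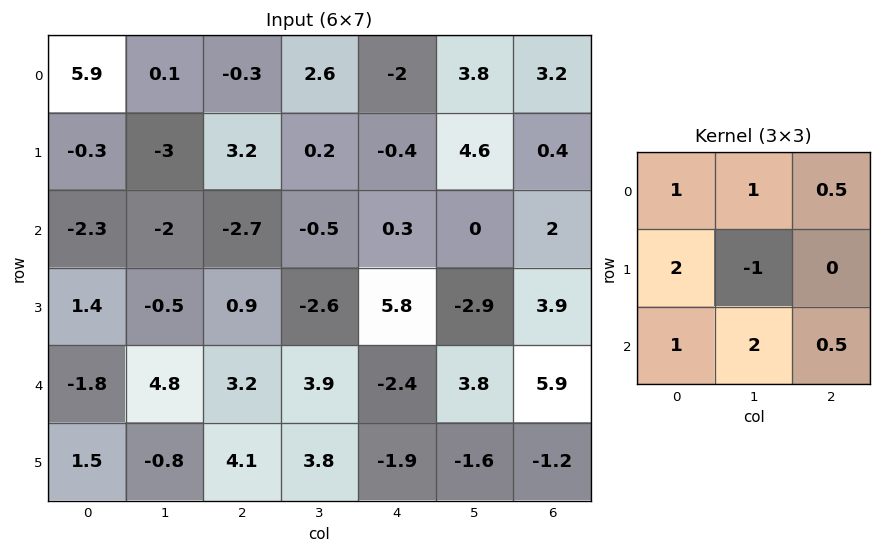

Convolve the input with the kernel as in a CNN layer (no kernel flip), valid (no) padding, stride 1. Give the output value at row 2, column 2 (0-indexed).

The receptive field on the input at this output position is [-2.7 -0.5 0.3 / 0.9 -2.6 5.8 / 3.2 3.9 -2.4]. Elementwise product with the kernel and sum: -2.7·1 + -0.5·1 + 0.3·0.5 + 0.9·2 + -2.6·-1 + 3.2·1 + 3.9·2 + -2.4·0.5.

11.15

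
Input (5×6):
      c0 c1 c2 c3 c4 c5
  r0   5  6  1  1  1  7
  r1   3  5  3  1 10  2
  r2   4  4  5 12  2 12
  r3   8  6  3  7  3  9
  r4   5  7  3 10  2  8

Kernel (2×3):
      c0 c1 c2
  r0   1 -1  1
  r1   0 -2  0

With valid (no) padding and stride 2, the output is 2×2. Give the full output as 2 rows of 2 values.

-10 -1
-7 -19

Output[0,0]: The receptive field on the input at this output position is [5 6 1 / 3 5 3]. Elementwise product with the kernel and sum: 5·1 + 6·-1 + 1·1 + 5·-2.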